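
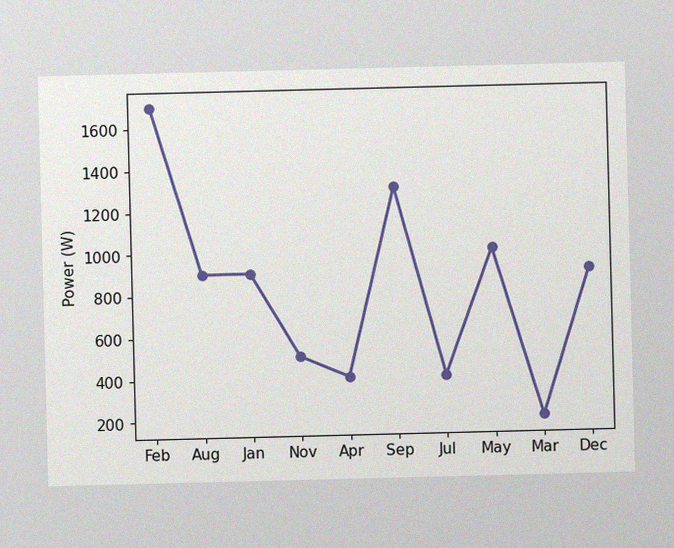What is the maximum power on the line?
The image has some photo noise and uneven lighting. The highest point is at Feb, and reading across to the y-axis gives 1700W.

1700W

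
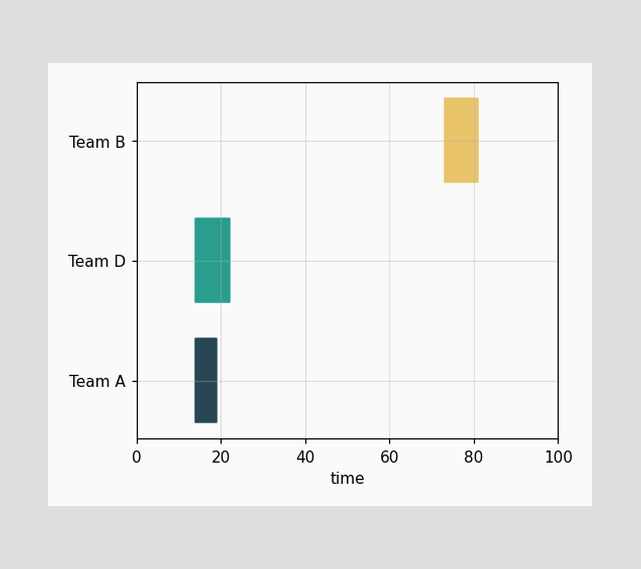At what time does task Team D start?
14

The Team D bar begins at t=14.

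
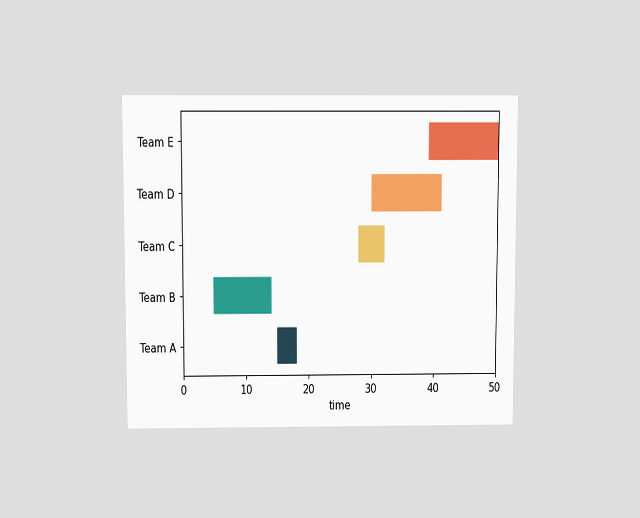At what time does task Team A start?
15

The chart is viewed slightly from above. The Team A bar begins at t=15.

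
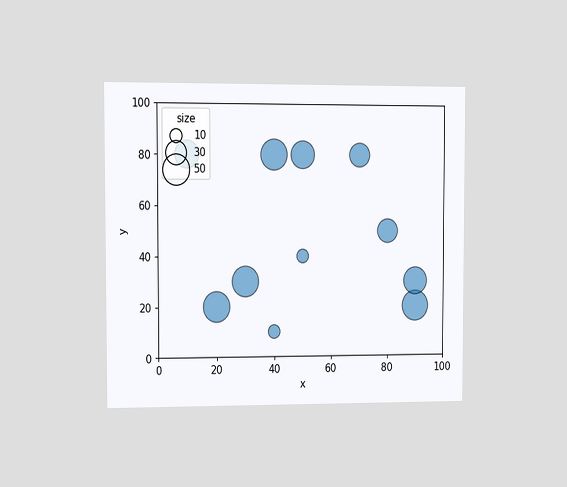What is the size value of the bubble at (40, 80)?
50

The chart is viewed at a slight angle. Matching the bubble at (40, 80) against the size legend gives 50.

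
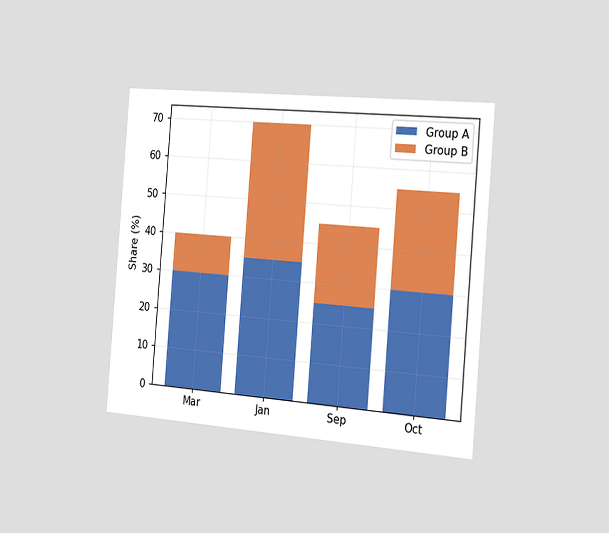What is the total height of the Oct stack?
55%

The chart is tilted about 5° clockwise and viewed slightly from the right. The Oct stack's top reaches 55% on the y-axis.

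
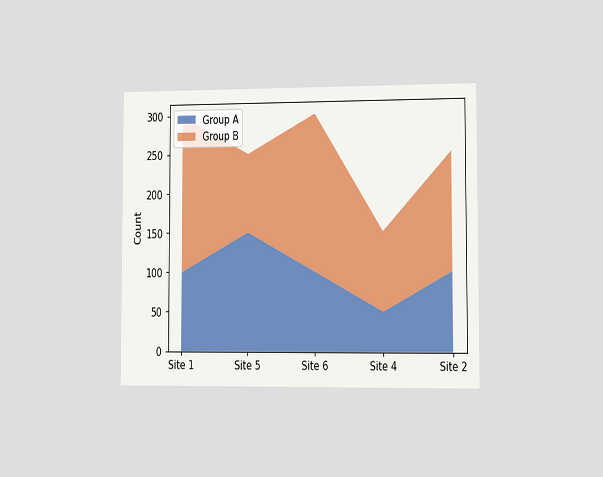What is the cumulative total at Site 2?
The chart is viewed slightly from the right. The stacked total at Site 2 reaches 250.

250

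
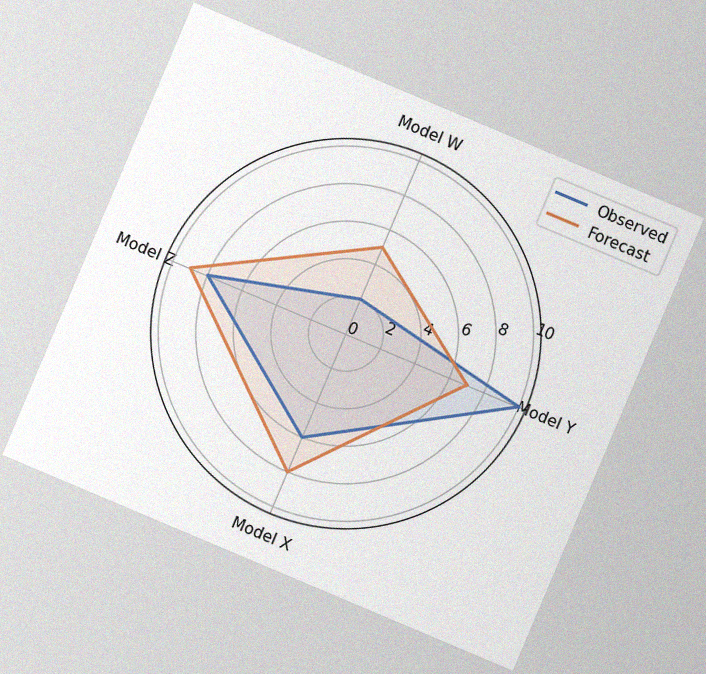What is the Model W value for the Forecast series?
5

The chart is tilted about 23° clockwise, with some photo noise. On the Model W axis, Forecast reaches 5.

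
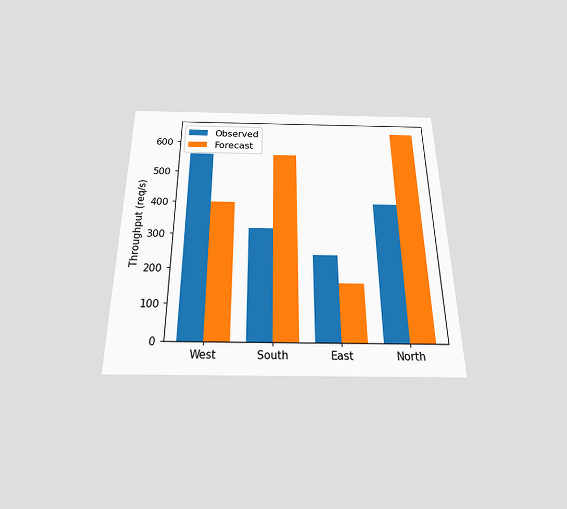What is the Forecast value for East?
160req/s

The chart is viewed slightly from below. The Forecast bar at East reaches 160req/s on the y-axis.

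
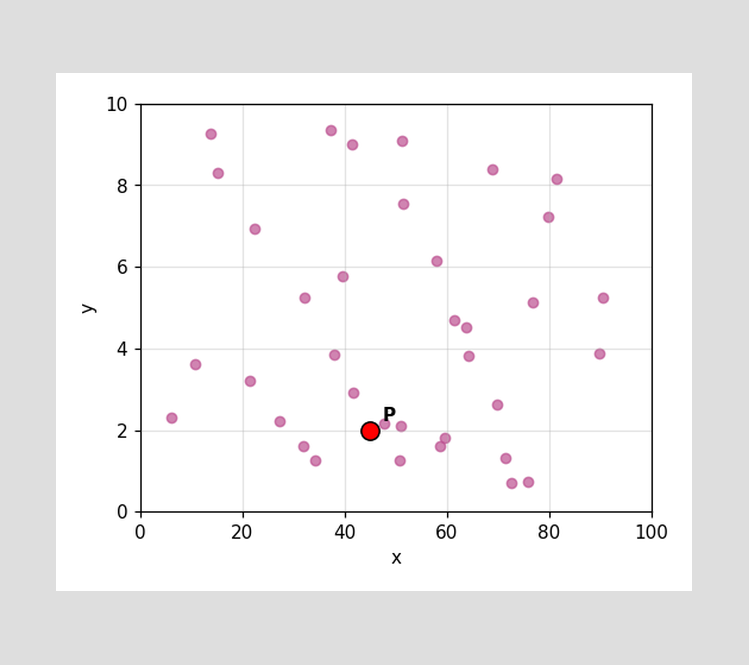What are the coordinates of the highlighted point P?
(45, 2)

Following the gridlines from P to each axis, P sits at (45, 2).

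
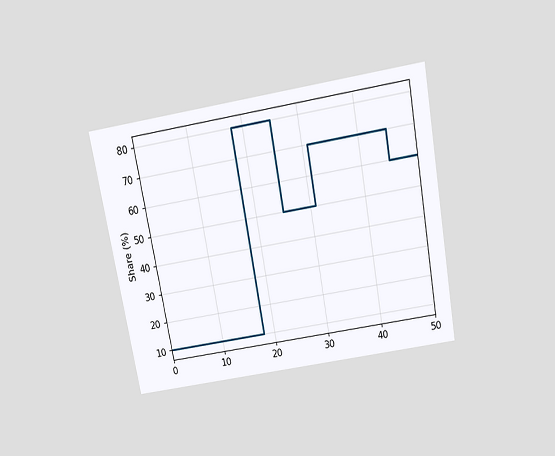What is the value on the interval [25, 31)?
The chart is tilted about 10° counter-clockwise and viewed slightly from above. On [25, 31) the step sits at 50%.

50%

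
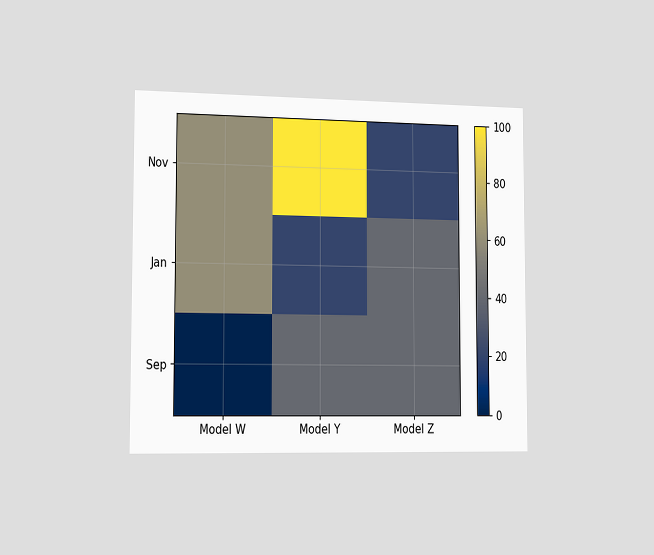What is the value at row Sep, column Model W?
0

The chart is viewed slightly from the left. Matching cell (Sep, Model W) against the colorbar gives 0.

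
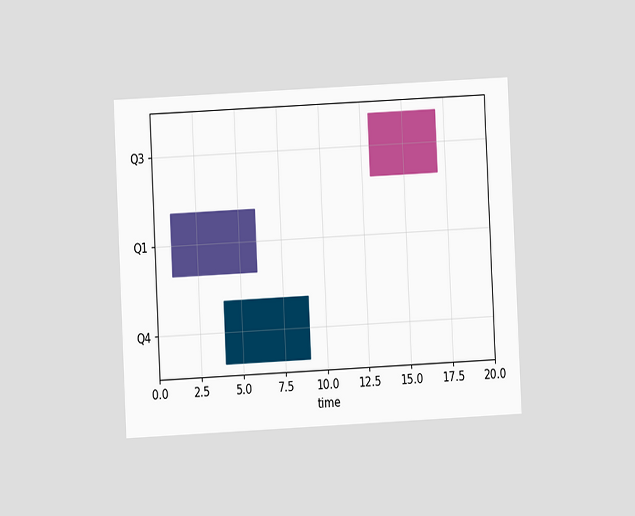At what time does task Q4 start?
The chart is tilted about 3° counter-clockwise and viewed at a slight angle. The Q4 bar begins at t=4.

4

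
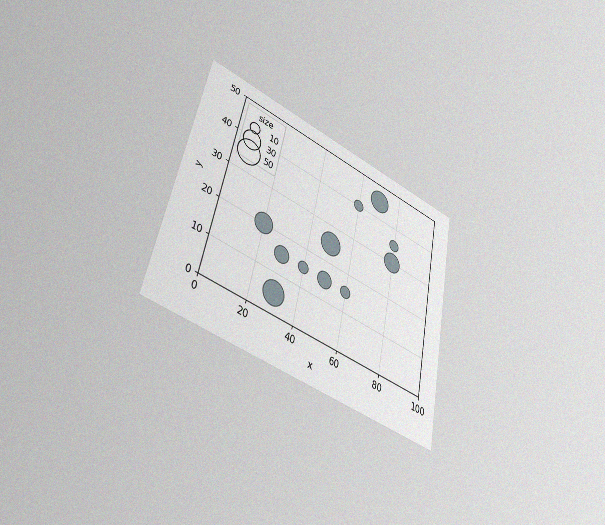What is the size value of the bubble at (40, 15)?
The chart is tilted about 12° clockwise and viewed at a slight angle, with some photo noise. Matching the bubble at (40, 15) against the size legend gives 10.

10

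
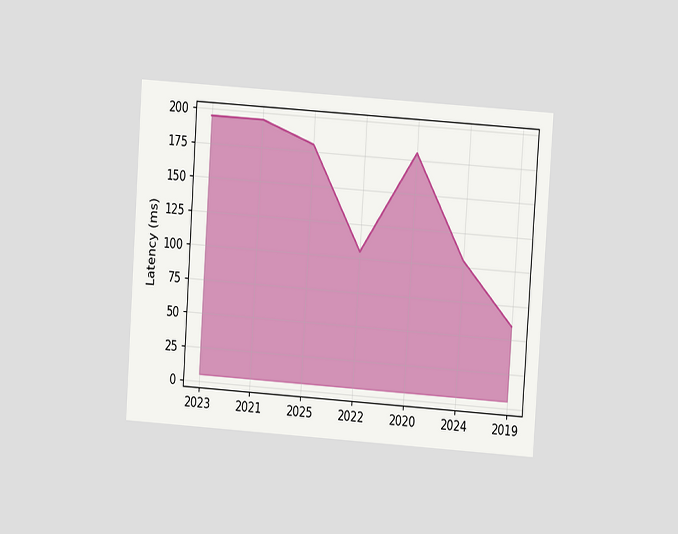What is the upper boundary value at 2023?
The chart is tilted about 4° clockwise and viewed at a slight angle. At 2023 the upper boundary is at 195ms.

195ms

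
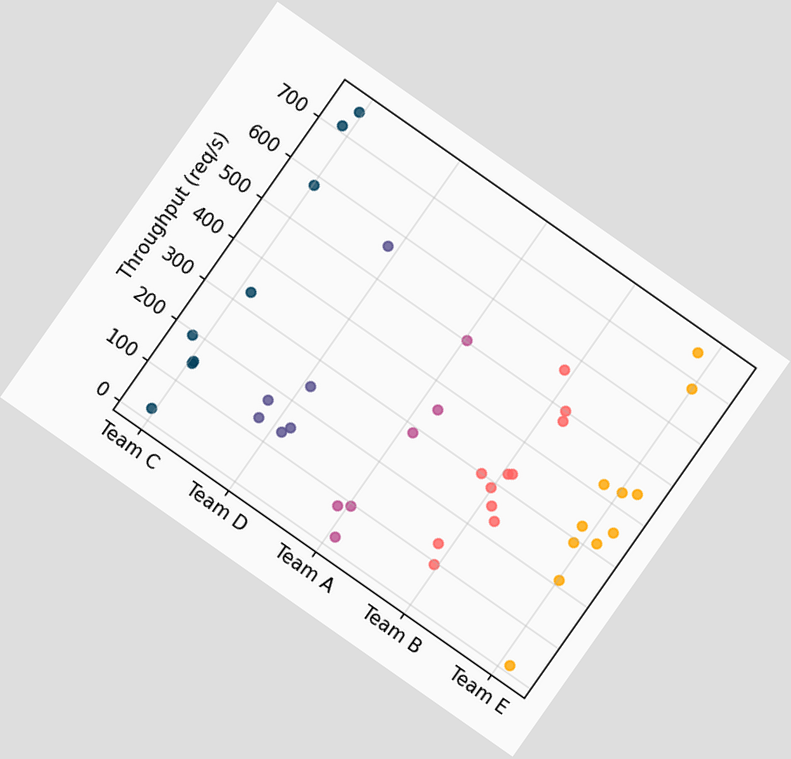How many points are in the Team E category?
11

The chart is tilted about 35° clockwise. Counting the markers in the Team E column gives 11.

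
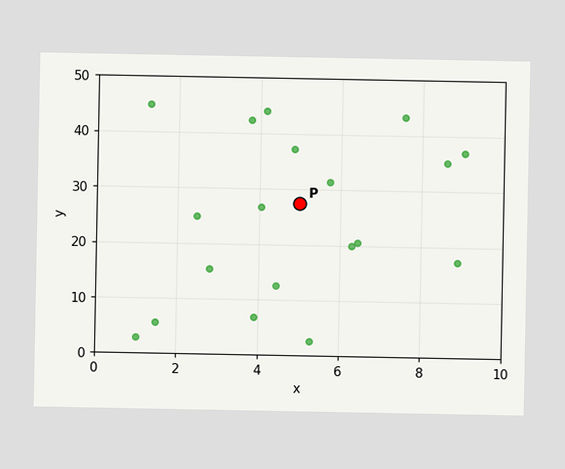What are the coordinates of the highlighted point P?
Following the gridlines from P to each axis, P sits at (5, 27.5).

(5, 27.5)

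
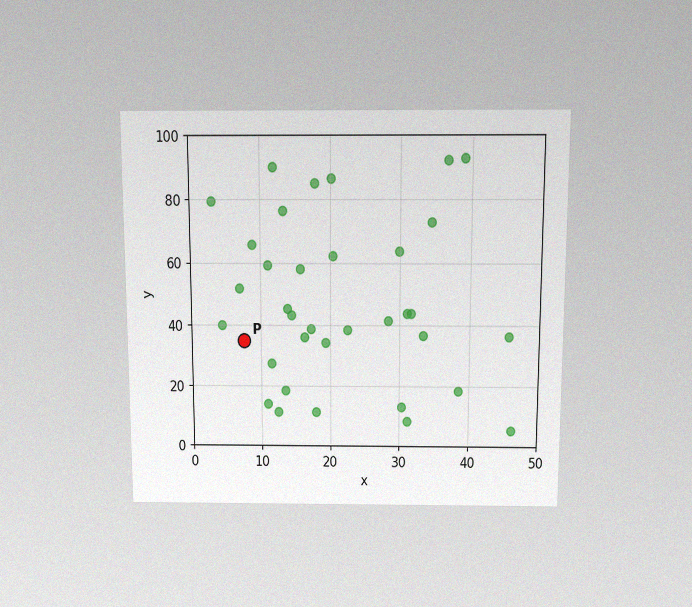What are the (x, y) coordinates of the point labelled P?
(7.5, 35)

The chart is viewed slightly from above, with some photo noise. Following the gridlines from P to each axis, P sits at (7.5, 35).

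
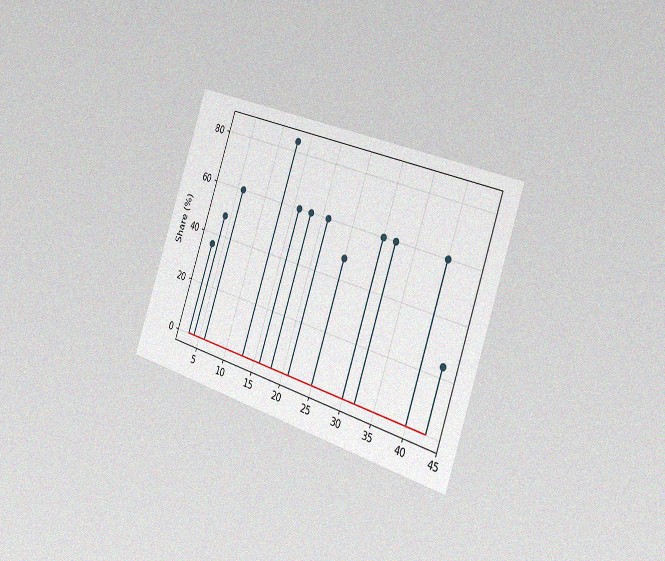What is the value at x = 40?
60%

The chart is tilted about 19° clockwise and viewed slightly from the right, with some photo noise. The stem at x=40 reaches 60%.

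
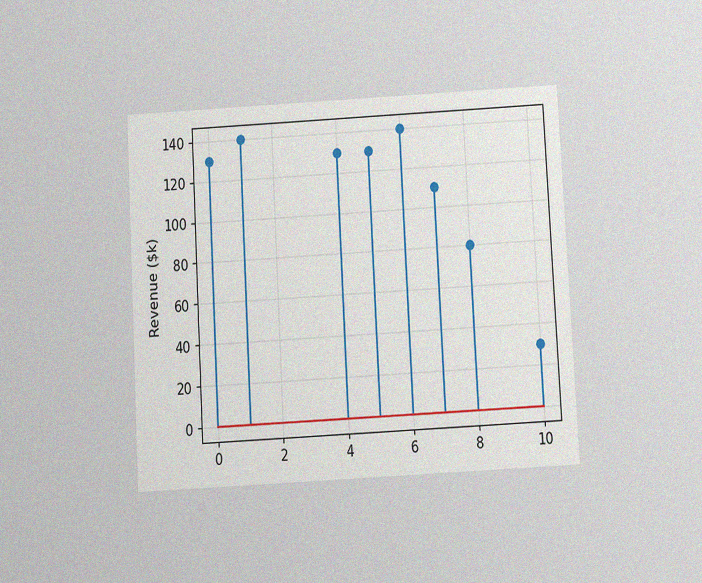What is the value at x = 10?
The chart is tilted about 3° counter-clockwise and viewed slightly from below, with some photo noise. The stem at x=10 reaches $30k.

$30k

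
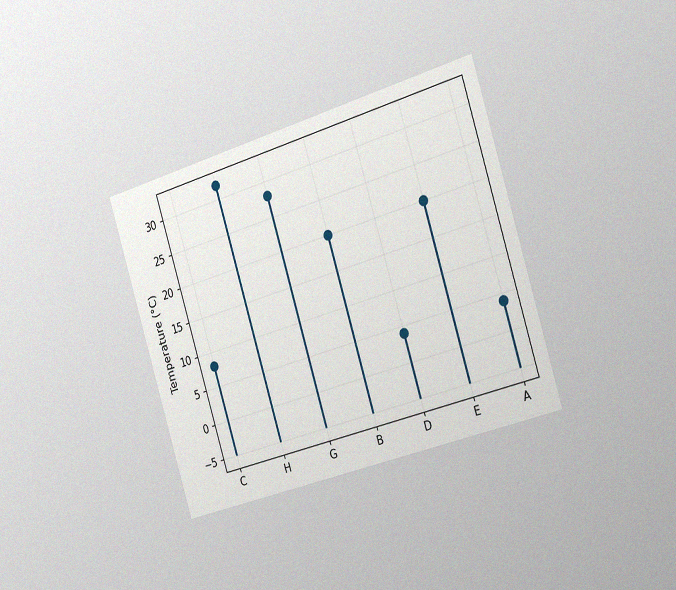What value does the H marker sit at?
32°C

The chart is tilted about 17° counter-clockwise and viewed slightly from the right, with some photo noise. The H marker sits at 32°C.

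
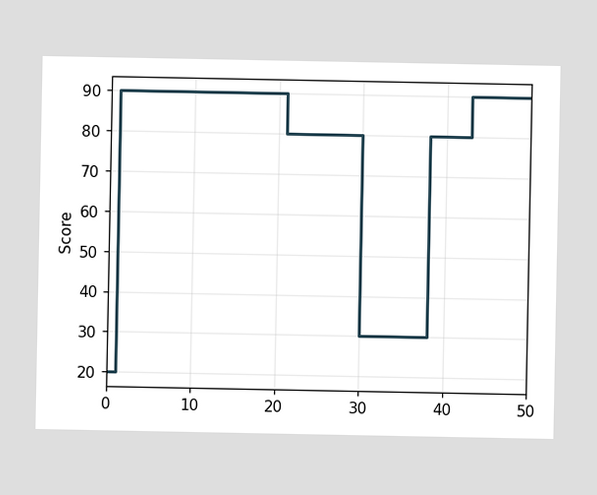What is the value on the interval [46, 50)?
On [46, 50) the step sits at 90.

90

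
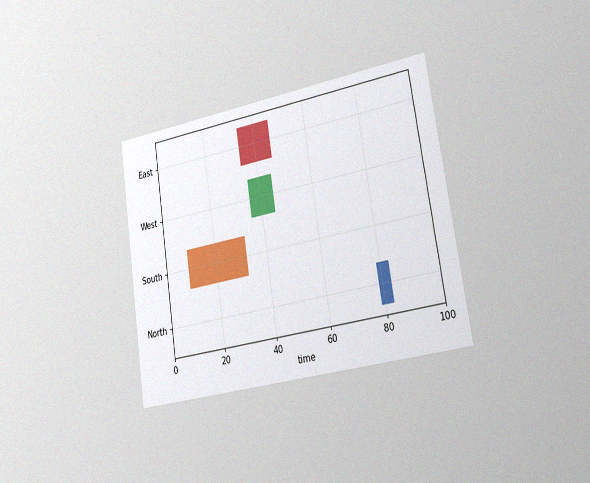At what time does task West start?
The chart is tilted about 9° counter-clockwise and viewed slightly from the right, with some photo noise. The West bar begins at t=36.

36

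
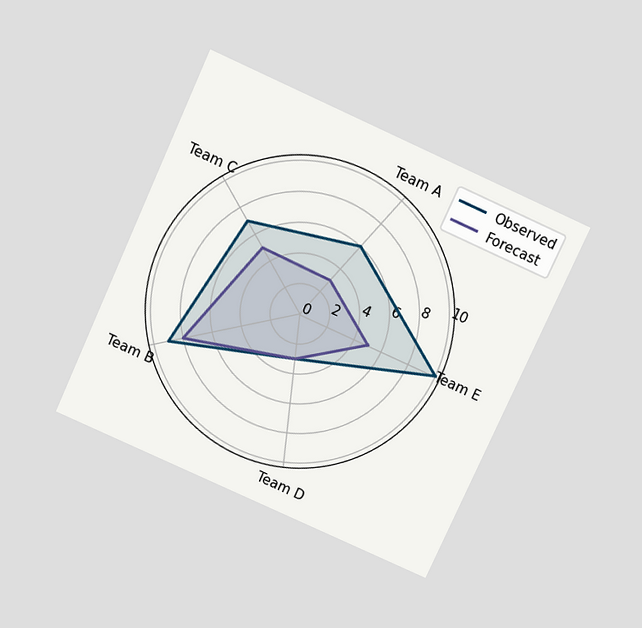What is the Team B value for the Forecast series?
8

The chart is tilted about 24° clockwise and viewed slightly from above. On the Team B axis, Forecast reaches 8.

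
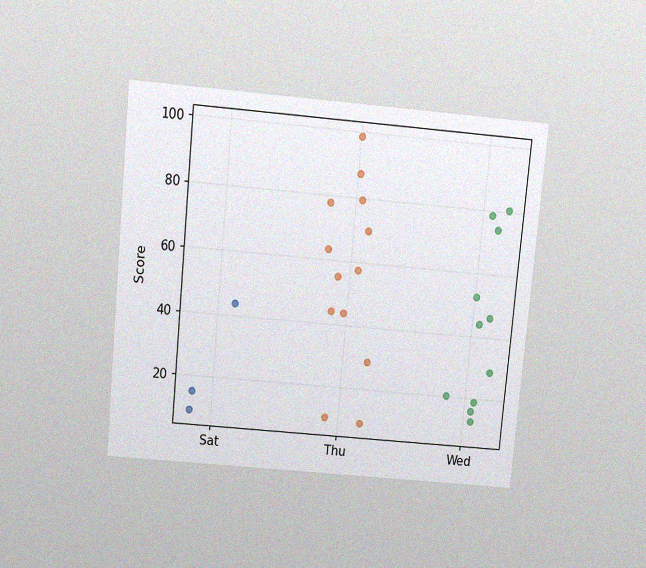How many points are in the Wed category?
The chart is tilted about 5° clockwise and viewed slightly from above, with some photo noise. Counting the markers in the Wed column gives 11.

11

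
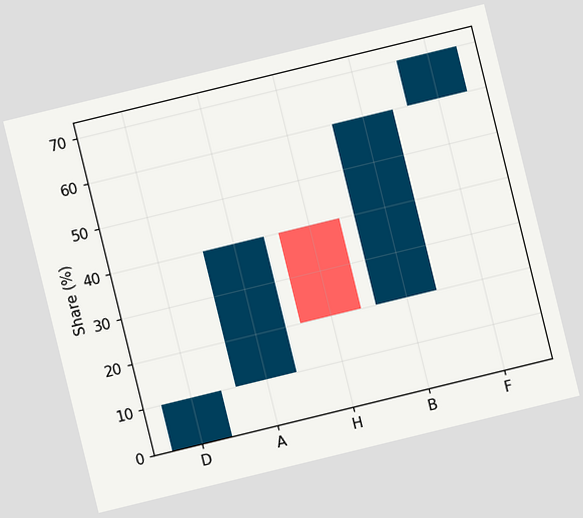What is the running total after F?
The chart is tilted about 14° counter-clockwise. After F the running total reaches 70%.

70%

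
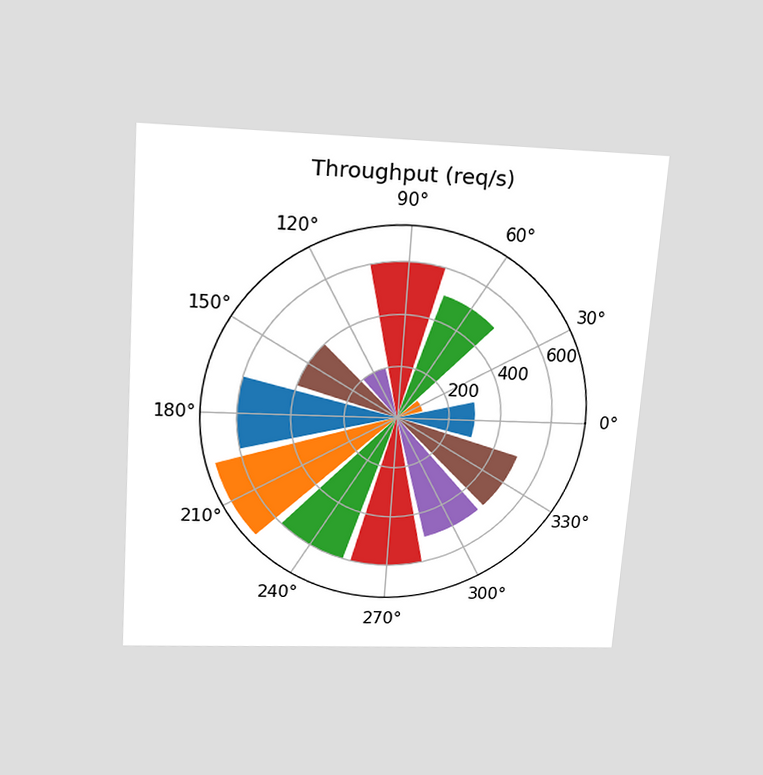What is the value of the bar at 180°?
The chart is tilted about 4° clockwise and viewed slightly from above. The bar at 180° reaches 600req/s on the radial axis.

600req/s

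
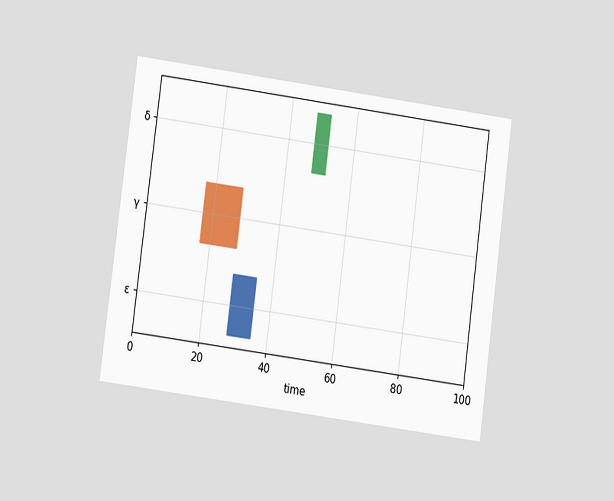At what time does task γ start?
The chart is tilted about 8° clockwise and viewed at a slight angle. The γ bar begins at t=17.

17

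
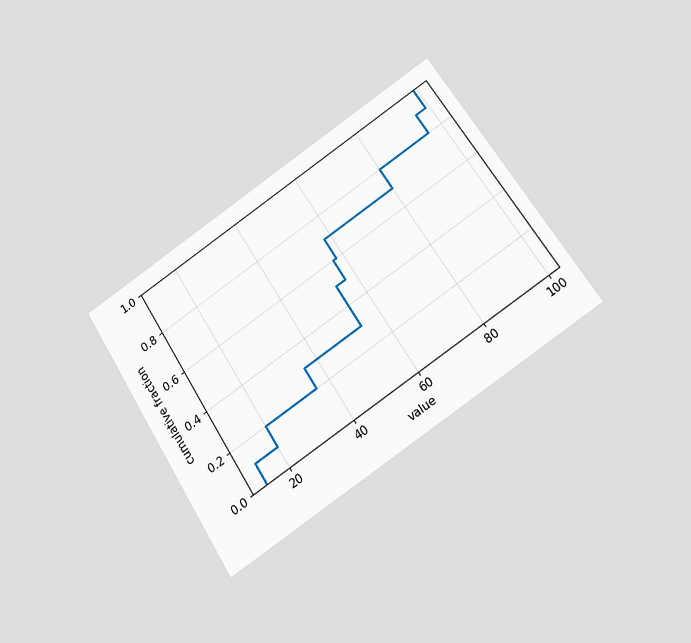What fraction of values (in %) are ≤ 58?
70%

The chart is tilted about 33° counter-clockwise and viewed at a slight angle. At x=58 the ECDF step is at 70%.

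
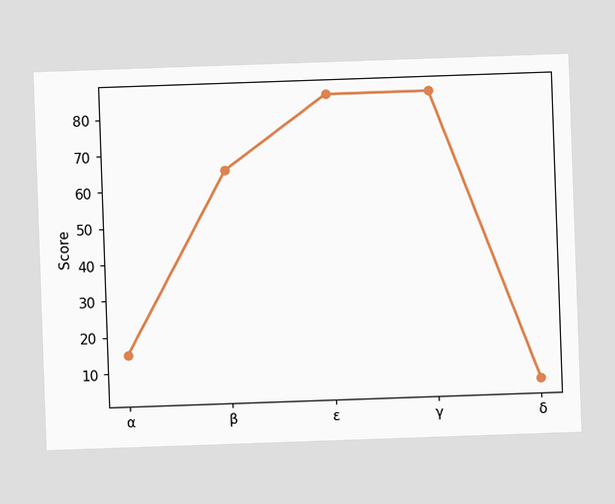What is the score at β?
65

At β, the line is at 65.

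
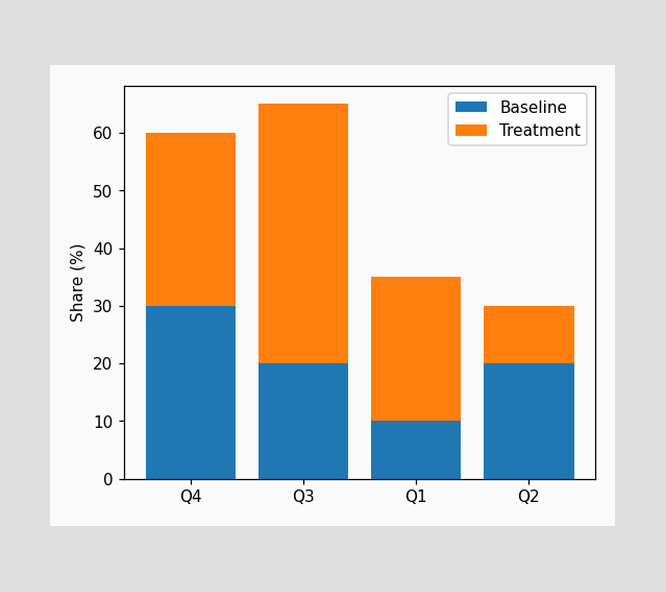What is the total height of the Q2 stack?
30%

The Q2 stack's top reaches 30% on the y-axis.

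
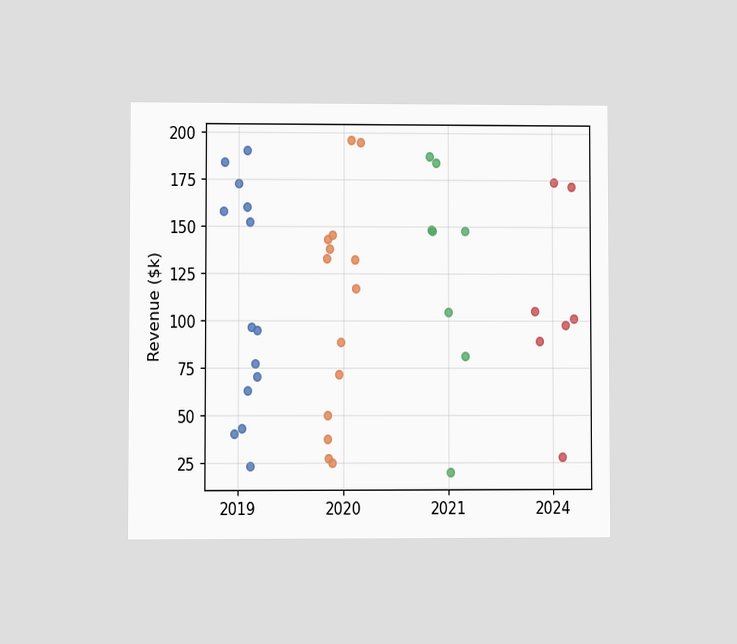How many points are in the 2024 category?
The chart is viewed at a slight angle. Counting the markers in the 2024 column gives 7.

7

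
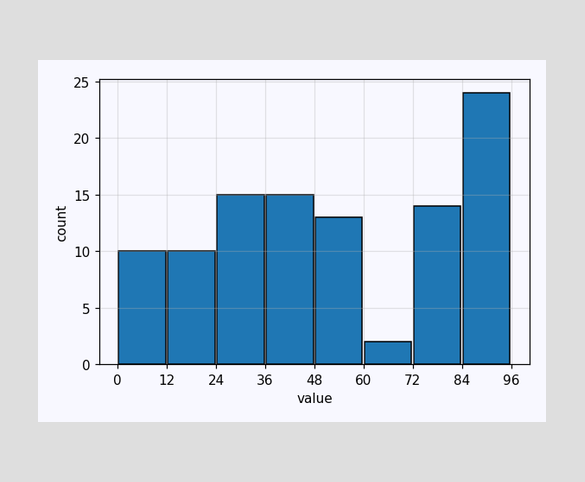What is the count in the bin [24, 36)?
The [24, 36) bin has height 15.

15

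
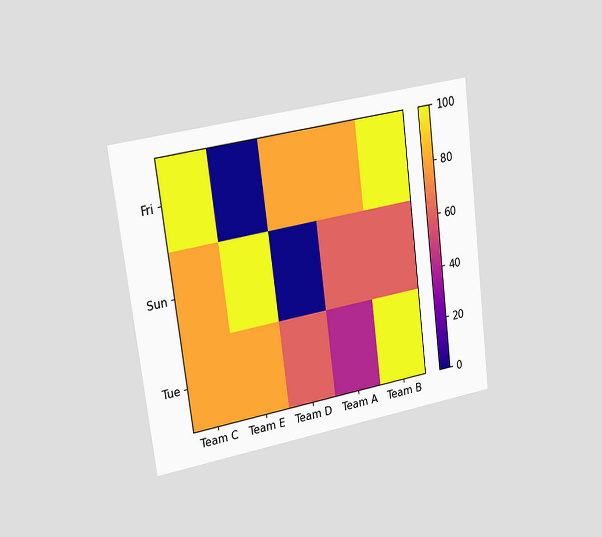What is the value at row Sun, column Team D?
The chart is tilted about 7° counter-clockwise and viewed slightly from the left. Matching cell (Sun, Team D) against the colorbar gives 0.

0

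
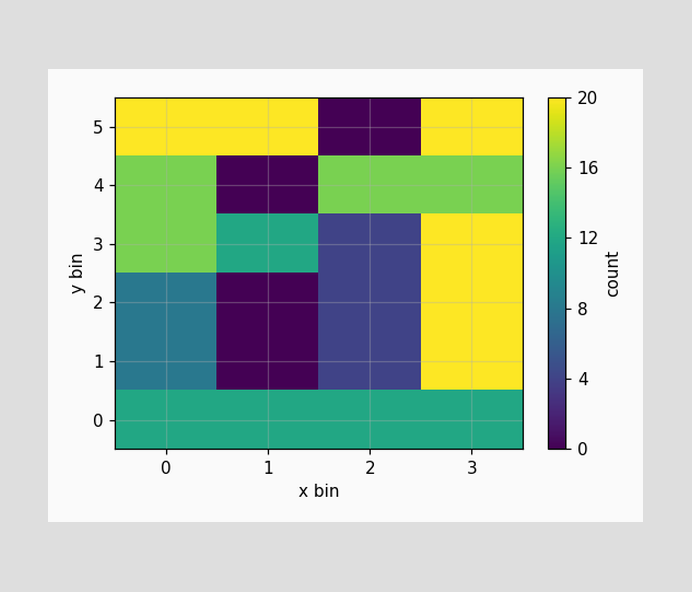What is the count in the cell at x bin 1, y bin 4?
Matching the cell (1, 4) against the colorbar gives 0.

0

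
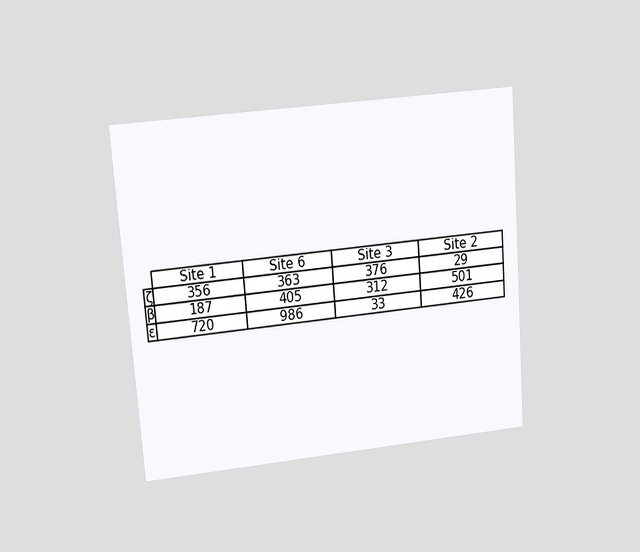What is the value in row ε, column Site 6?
986

The chart is tilted about 4° counter-clockwise and viewed at a slight angle. The (ε, Site 6) cell reads 986.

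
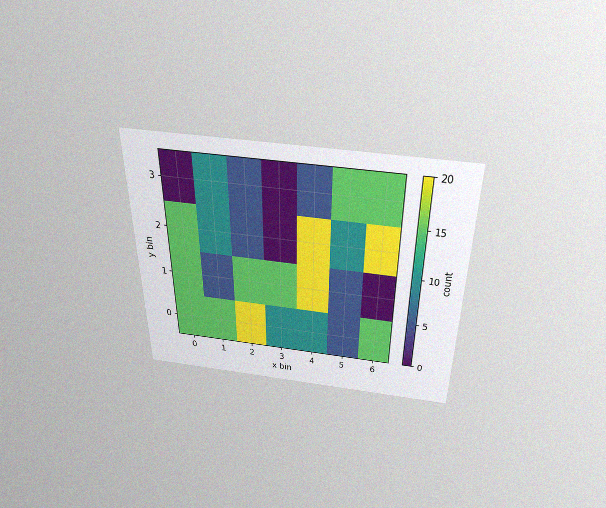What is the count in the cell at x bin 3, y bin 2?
The chart is viewed slightly from above, with some photo noise. Matching the cell (3, 2) against the colorbar gives 0.

0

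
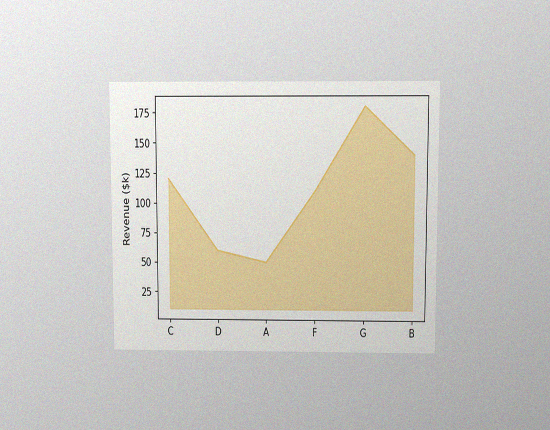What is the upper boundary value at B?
$140k

The chart is viewed slightly from above, with some photo noise. At B the upper boundary is at $140k.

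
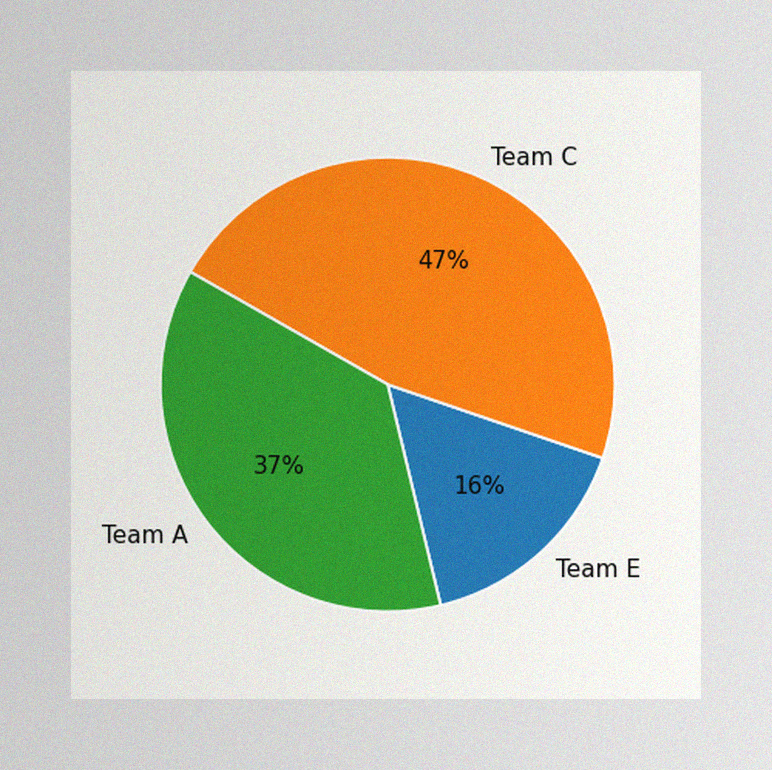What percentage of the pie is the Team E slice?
16%

The image has some photo noise and uneven lighting. The Team E slice takes up 16% of the pie.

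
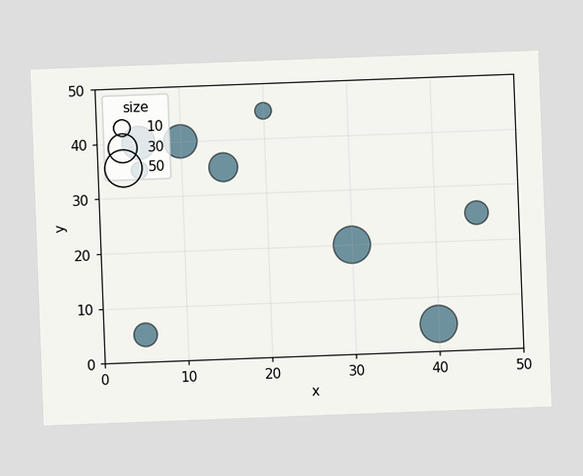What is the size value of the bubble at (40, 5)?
50

The chart is tilted about 2° counter-clockwise. Matching the bubble at (40, 5) against the size legend gives 50.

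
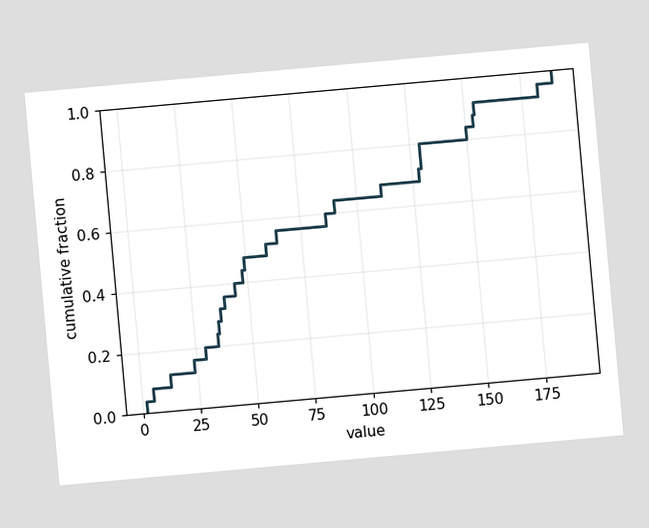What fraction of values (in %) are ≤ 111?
68%

The chart is tilted about 5° counter-clockwise. At x=111 the ECDF step is at 68%.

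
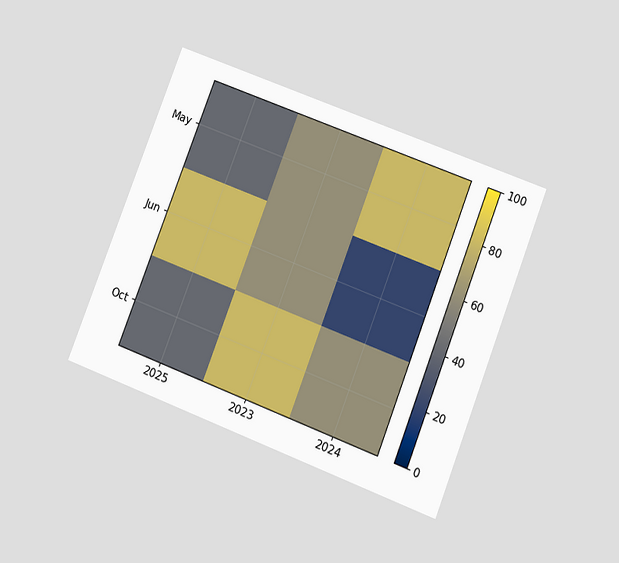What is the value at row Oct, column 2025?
40

The chart is tilted about 21° clockwise and viewed at a slight angle. Matching cell (Oct, 2025) against the colorbar gives 40.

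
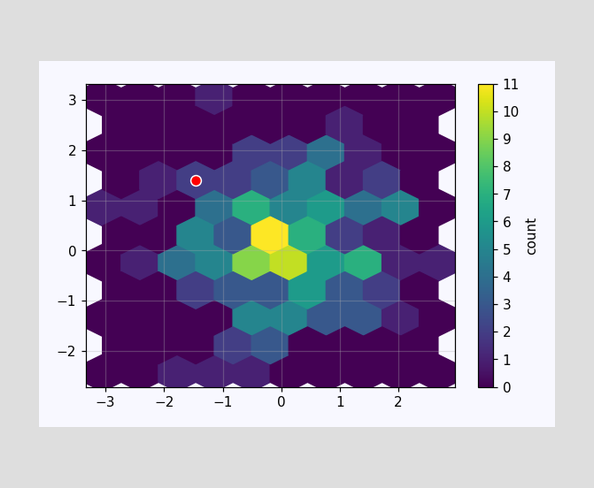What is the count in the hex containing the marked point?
The marked hex reads 2 on the colorbar.

2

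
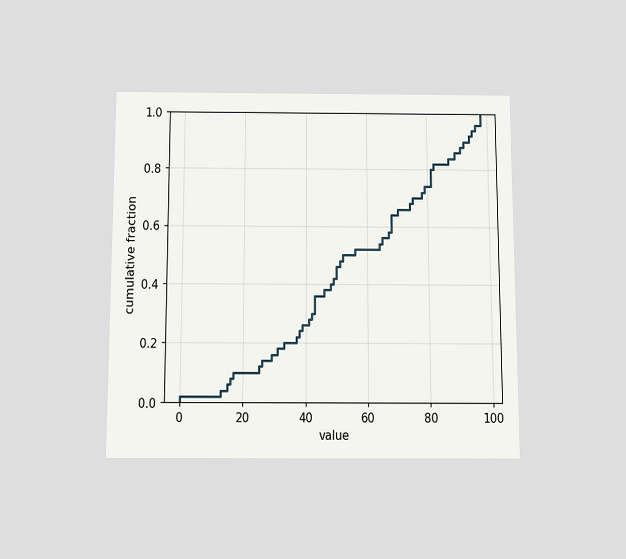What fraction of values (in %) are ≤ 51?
48%

The chart is viewed slightly from below. At x=51 the ECDF step is at 48%.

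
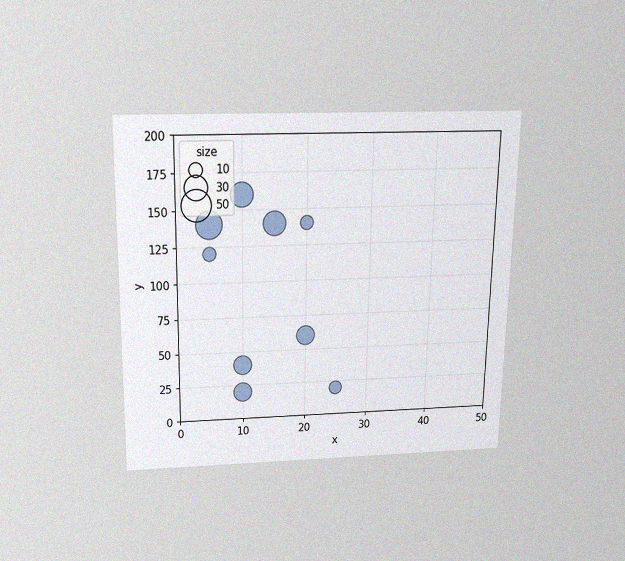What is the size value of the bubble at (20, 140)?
10

The chart is viewed slightly from above, with some photo noise. Matching the bubble at (20, 140) against the size legend gives 10.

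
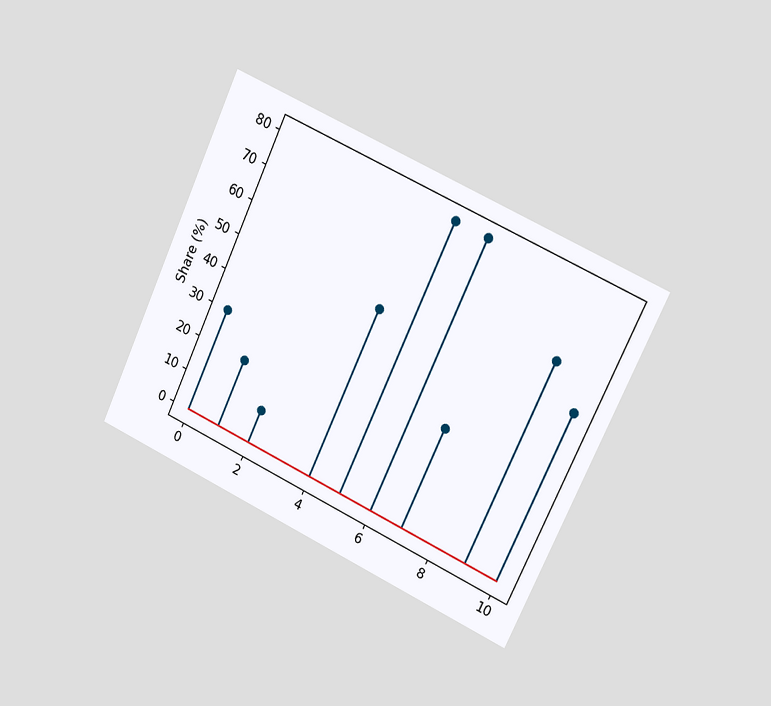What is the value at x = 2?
The chart is tilted about 25° clockwise and viewed slightly from the right. The stem at x=2 reaches 10%.

10%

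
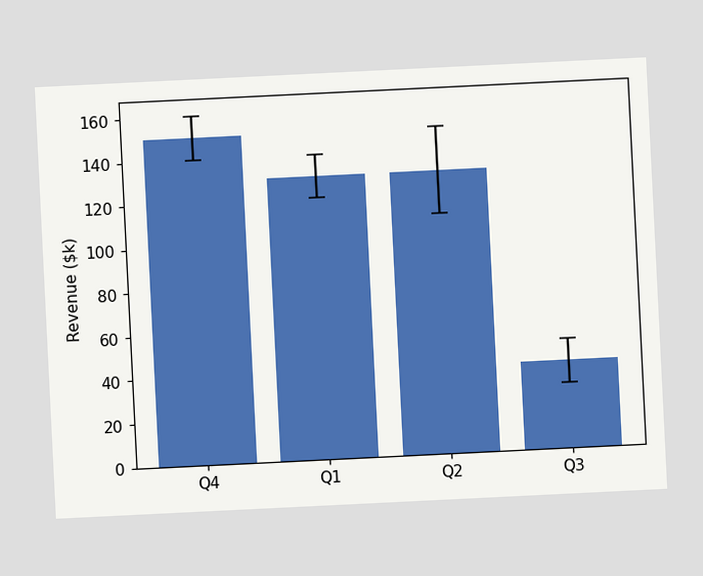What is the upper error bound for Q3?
$50k

The chart is tilted about 3° counter-clockwise. The Q3 bar's upper whisker reaches $50k.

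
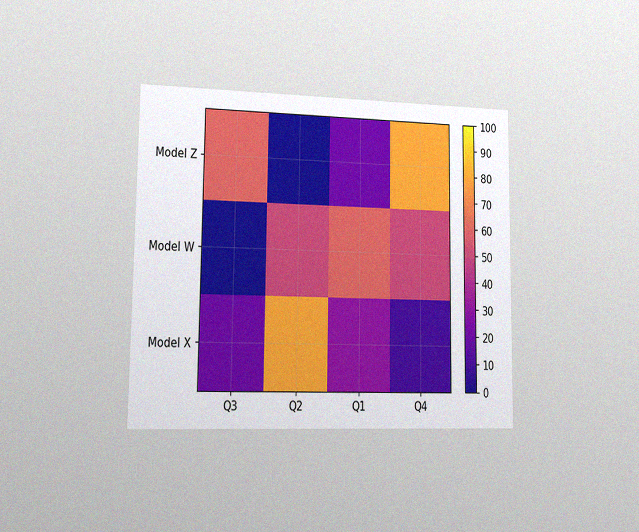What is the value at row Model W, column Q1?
60

The chart is viewed slightly from the left, with some photo noise. Matching cell (Model W, Q1) against the colorbar gives 60.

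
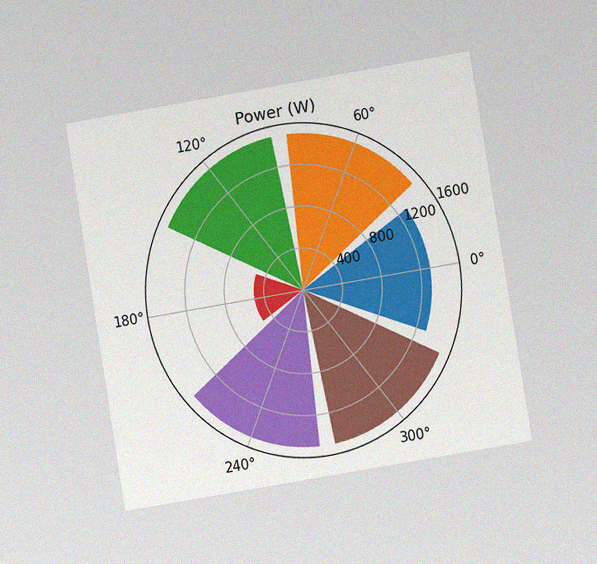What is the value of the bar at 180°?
500W

The chart is tilted about 9° counter-clockwise and viewed at a slight angle, with some photo noise. The bar at 180° reaches 500W on the radial axis.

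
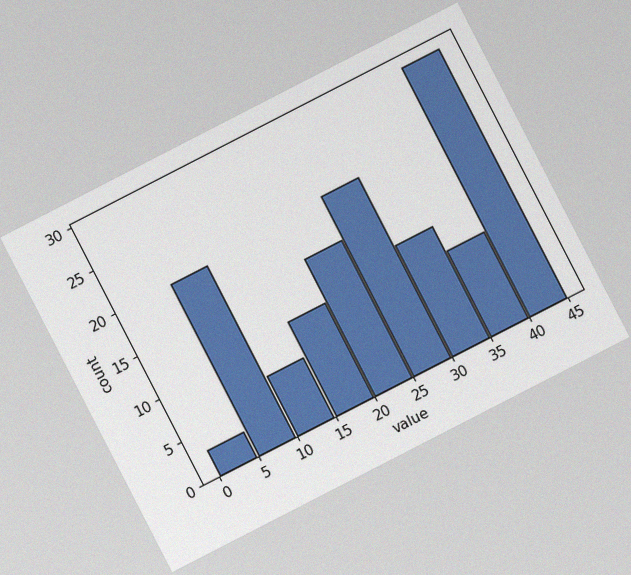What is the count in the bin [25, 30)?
21

The chart is tilted about 27° counter-clockwise, with some photo noise. The [25, 30) bin has height 21.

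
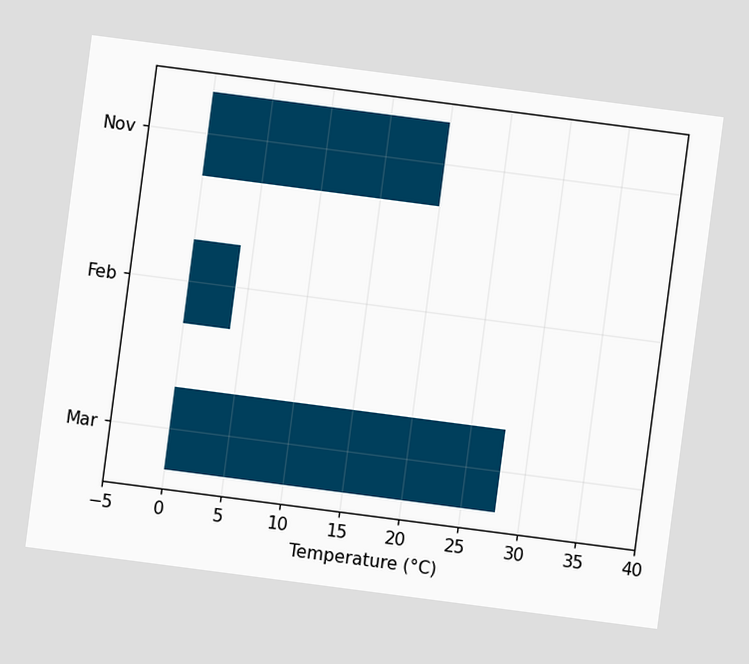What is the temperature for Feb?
The chart is tilted about 7° clockwise. Reading along the chart's x-axis, the Feb bar reaches 4°C.

4°C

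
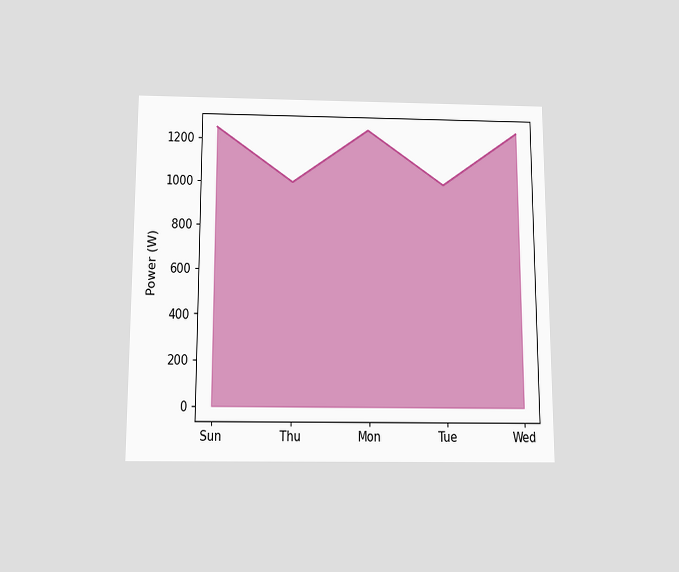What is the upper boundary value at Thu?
The chart is viewed slightly from below. At Thu the upper boundary is at 1000W.

1000W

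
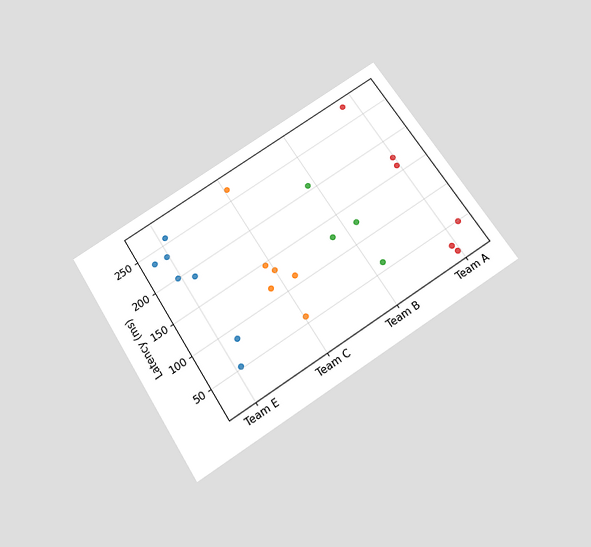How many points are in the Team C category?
The chart is tilted about 32° counter-clockwise and viewed slightly from below. Counting the markers in the Team C column gives 6.

6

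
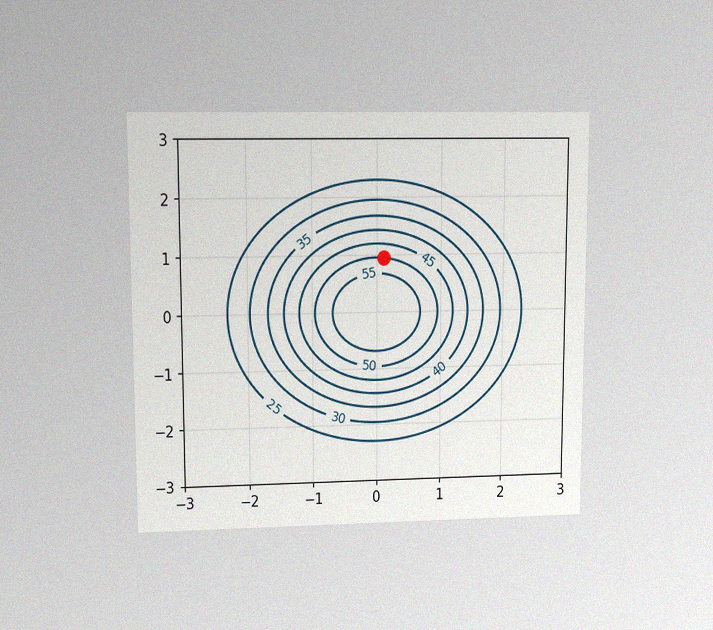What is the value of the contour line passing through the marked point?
50

The chart is viewed at a slight angle, with some photo noise. The marked point sits on the contour labelled 50.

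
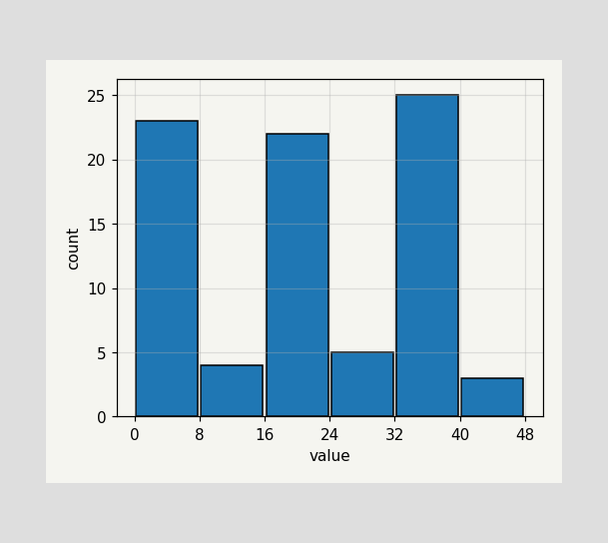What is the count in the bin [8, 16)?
4

The [8, 16) bin has height 4.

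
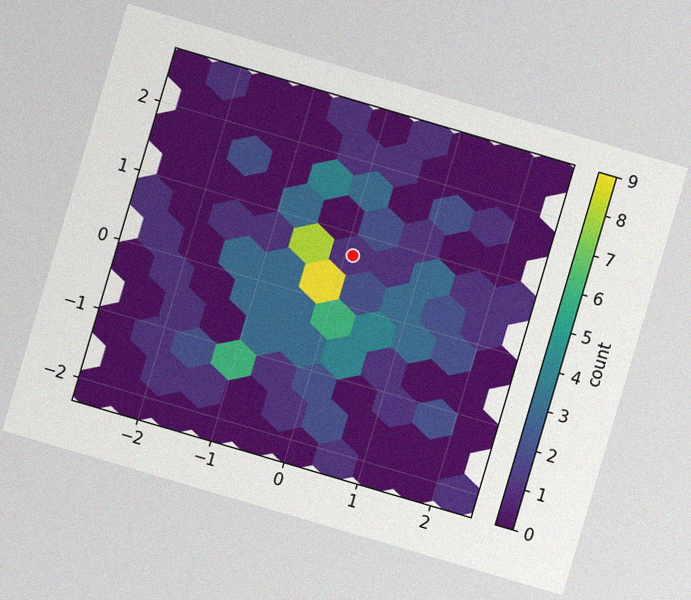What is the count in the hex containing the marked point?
1

The chart is tilted about 16° clockwise, with some photo noise. The marked hex reads 1 on the colorbar.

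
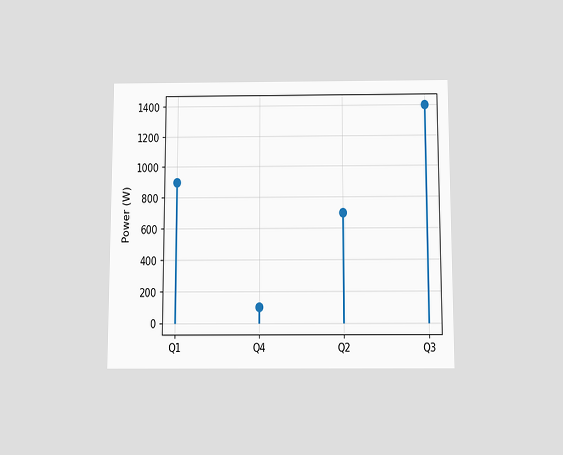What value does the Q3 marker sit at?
1400W

The chart is viewed slightly from below. The Q3 marker sits at 1400W.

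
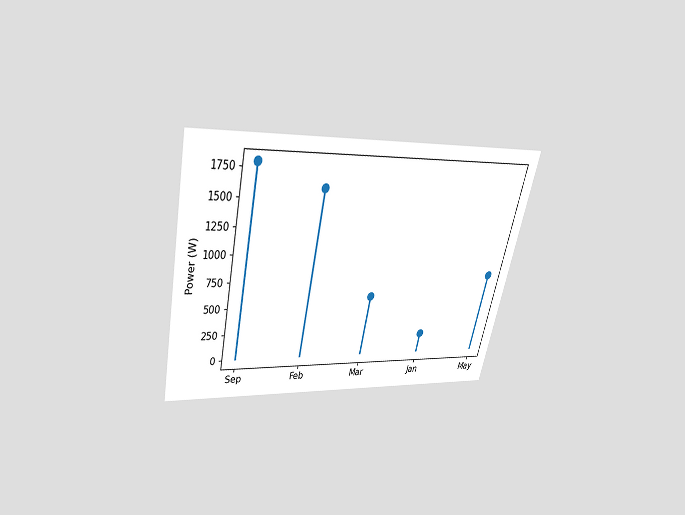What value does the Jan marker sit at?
200W

The chart is tilted about 13° clockwise and viewed slightly from above. The Jan marker sits at 200W.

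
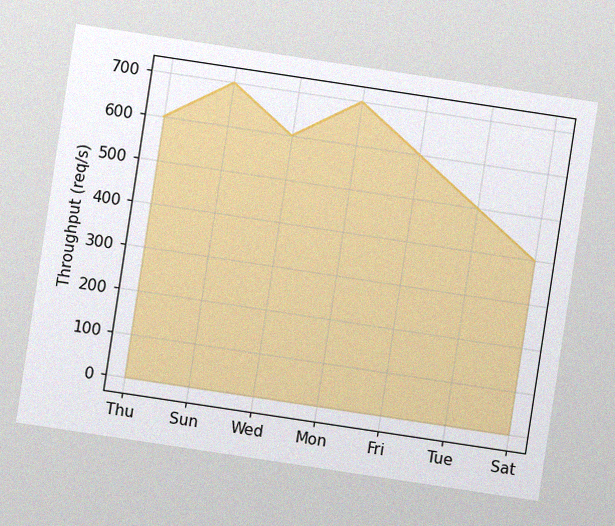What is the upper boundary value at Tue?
The chart is tilted about 9° clockwise, with some photo noise. At Tue the upper boundary is at 500req/s.

500req/s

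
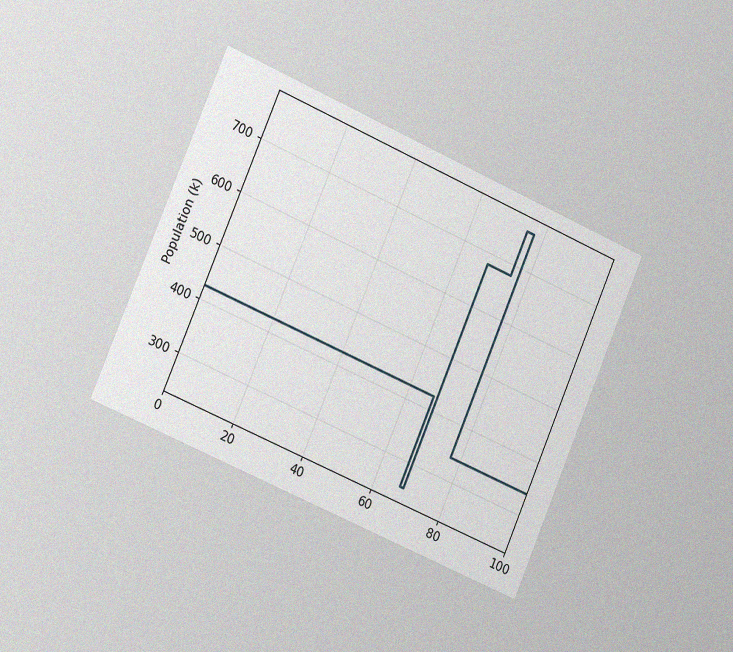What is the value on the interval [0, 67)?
425k

The chart is tilted about 23° clockwise and viewed slightly from the left, with some photo noise. On [0, 67) the step sits at 425k.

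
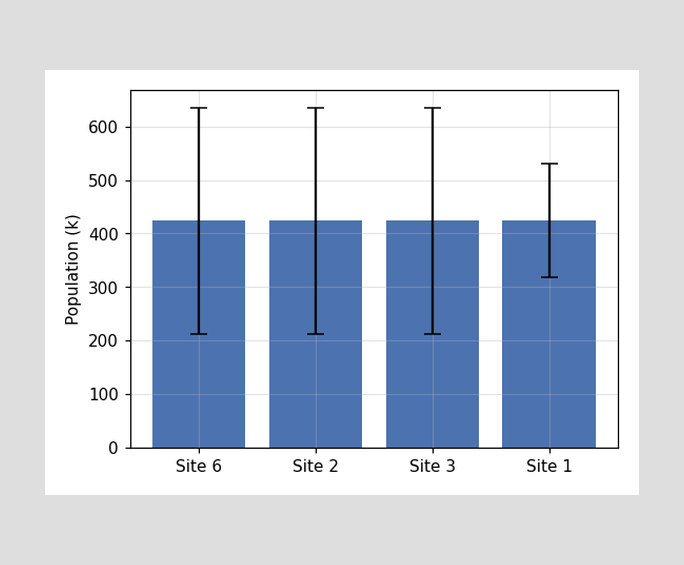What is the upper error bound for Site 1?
530k

The Site 1 bar's upper whisker reaches 530k.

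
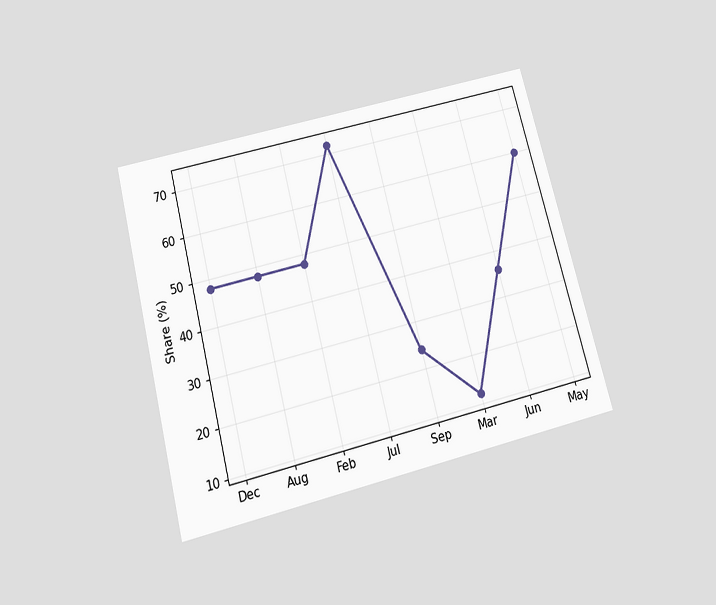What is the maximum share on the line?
72%

The chart is tilted about 14° counter-clockwise and viewed slightly from below. The highest point is at Jul, and reading across to the y-axis gives 72%.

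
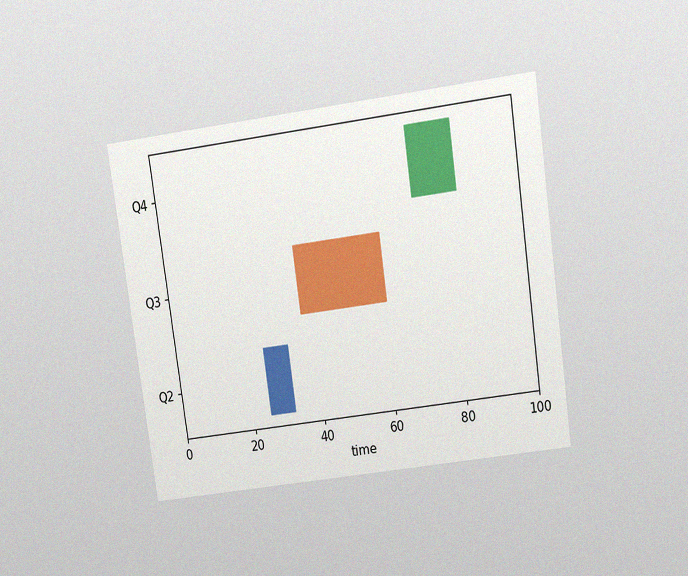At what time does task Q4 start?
71

The chart is tilted about 8° counter-clockwise and viewed slightly from above, with some photo noise. The Q4 bar begins at t=71.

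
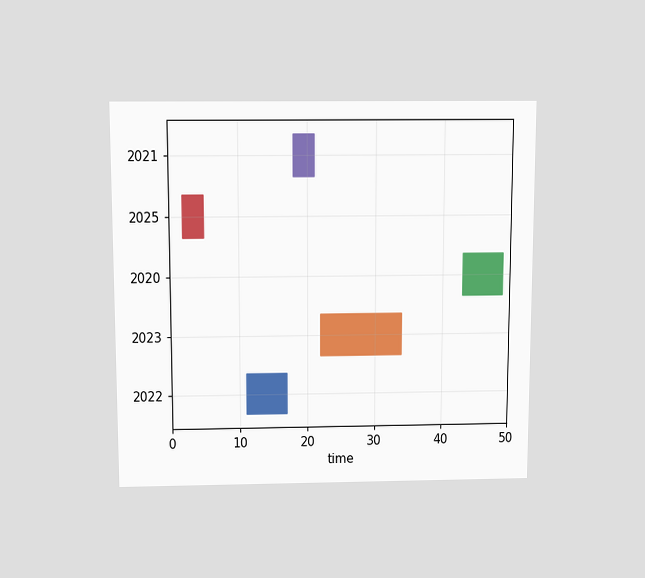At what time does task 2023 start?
The chart is viewed slightly from above. The 2023 bar begins at t=22.

22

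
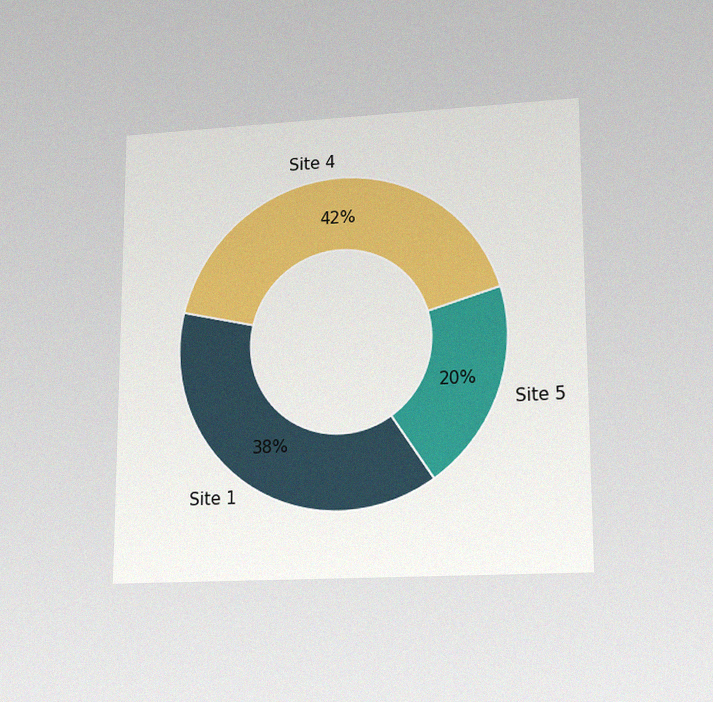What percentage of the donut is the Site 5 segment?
The chart is viewed at a slight angle, with some photo noise. The Site 5 segment takes up 20% of the ring.

20%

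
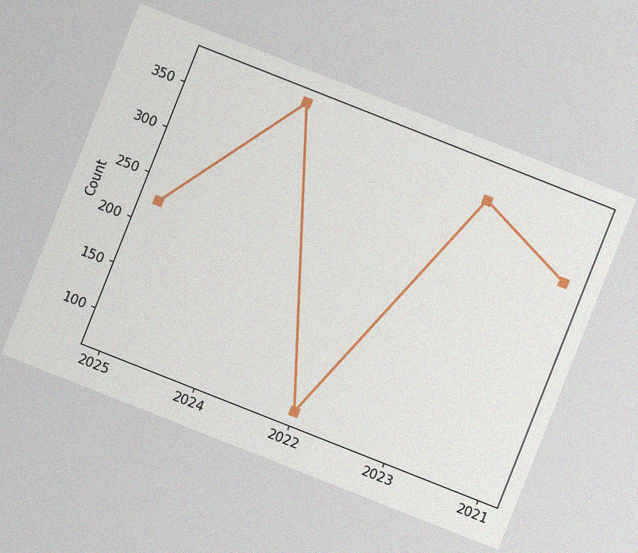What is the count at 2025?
The chart is tilted about 22° clockwise, with some photo noise. At 2025, the line is at 225.

225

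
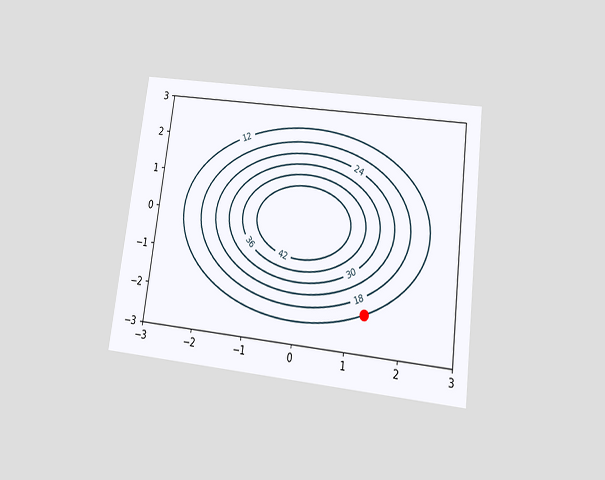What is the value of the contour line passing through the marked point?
The chart is tilted about 7° clockwise and viewed slightly from below. The marked point sits on the contour labelled 12.

12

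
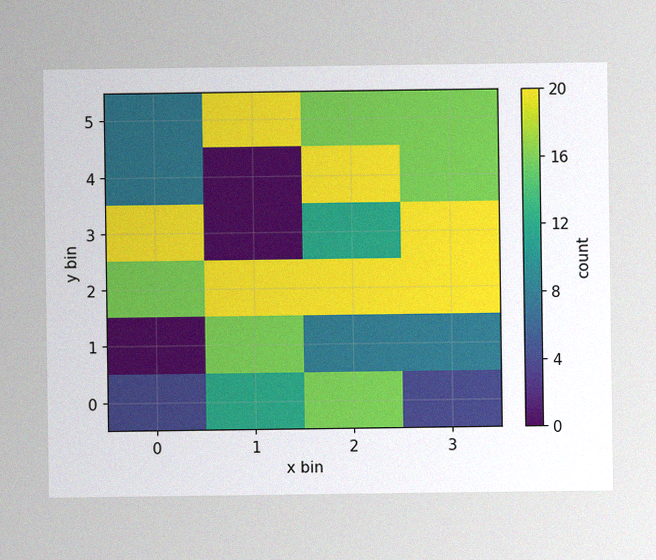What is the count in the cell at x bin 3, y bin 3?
20

The image has some photo noise and uneven lighting. Matching the cell (3, 3) against the colorbar gives 20.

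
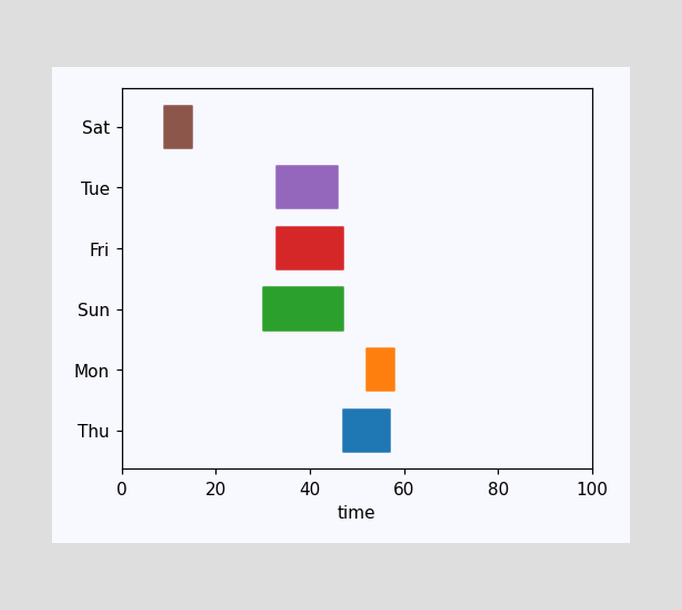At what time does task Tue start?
The Tue bar begins at t=33.

33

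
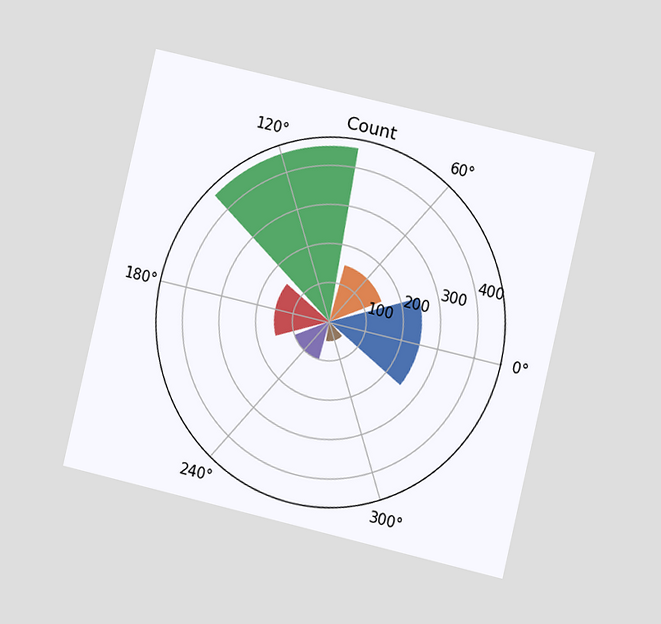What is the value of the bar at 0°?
250

The chart is tilted about 13° clockwise and viewed at a slight angle. The bar at 0° reaches 250 on the radial axis.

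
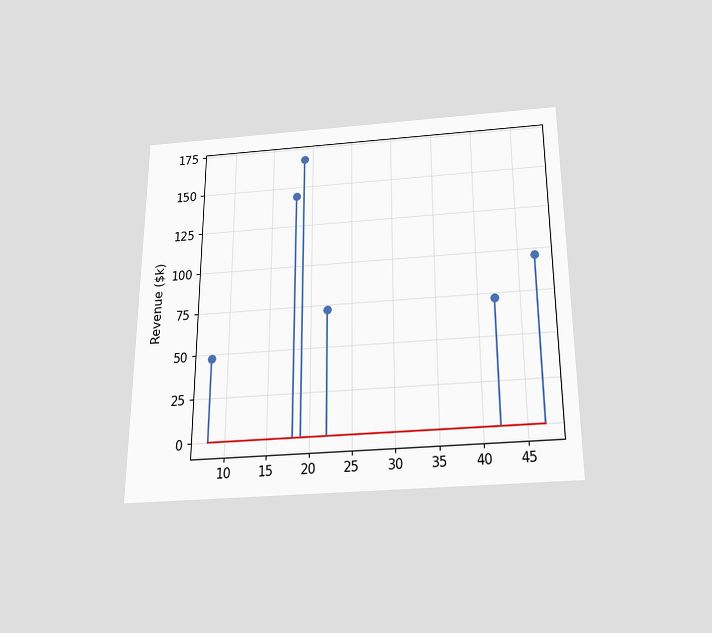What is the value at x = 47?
$96k

The chart is viewed slightly from below. The stem at x=47 reaches $96k.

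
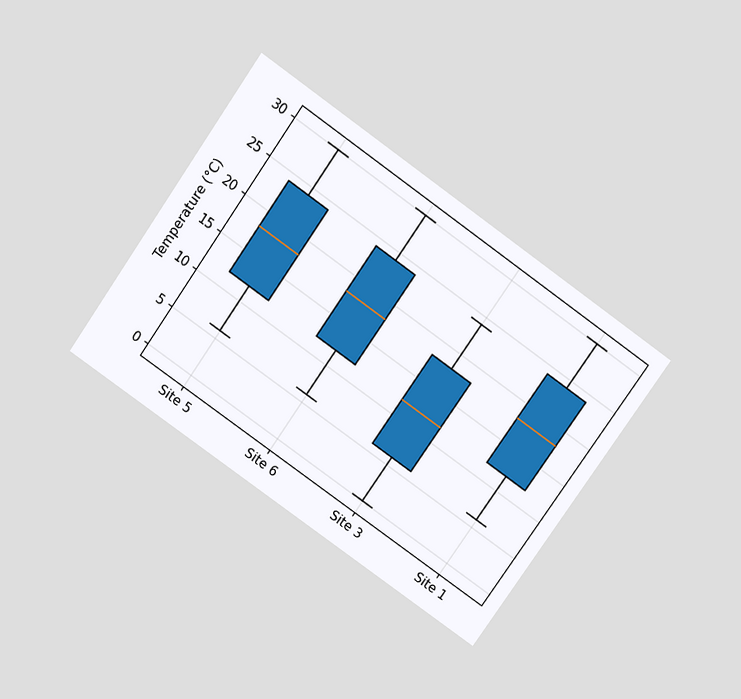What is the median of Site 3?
The chart is tilted about 35° clockwise and viewed slightly from above. The median line in the Site 3 box sits at 12°C.

12°C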